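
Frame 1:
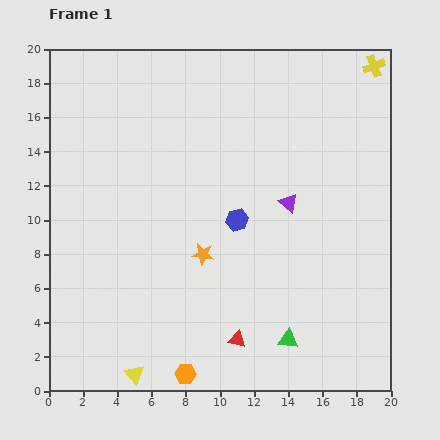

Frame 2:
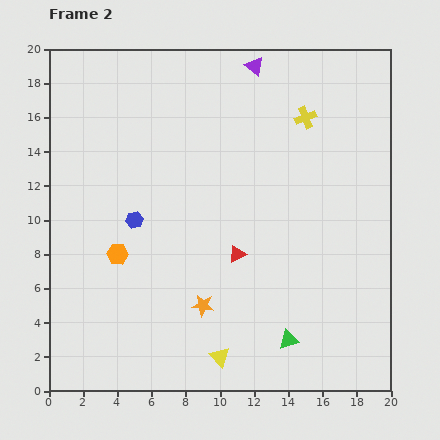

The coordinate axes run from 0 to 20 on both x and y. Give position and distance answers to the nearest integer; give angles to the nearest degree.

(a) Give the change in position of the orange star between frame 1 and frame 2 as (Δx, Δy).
(0, -3)

The orange star was at (9, 8) in frame 1 and (9, 5) in frame 2.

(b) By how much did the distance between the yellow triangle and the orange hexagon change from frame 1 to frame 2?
+5

Distance in frame 1: 3. Distance in frame 2: 8.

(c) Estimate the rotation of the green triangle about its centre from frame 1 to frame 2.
23° counter-clockwise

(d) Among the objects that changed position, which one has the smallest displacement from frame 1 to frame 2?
the orange star

(moved 3)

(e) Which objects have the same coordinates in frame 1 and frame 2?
the green triangle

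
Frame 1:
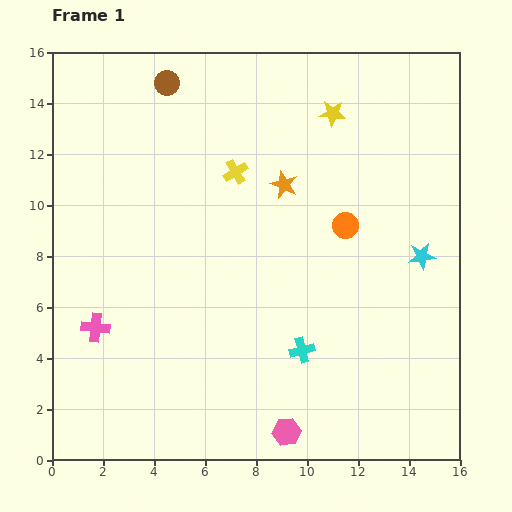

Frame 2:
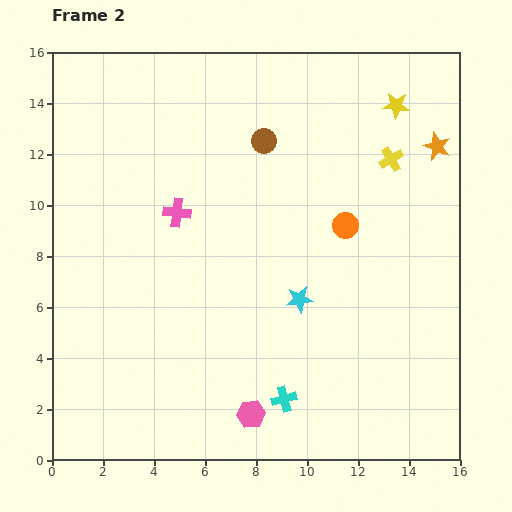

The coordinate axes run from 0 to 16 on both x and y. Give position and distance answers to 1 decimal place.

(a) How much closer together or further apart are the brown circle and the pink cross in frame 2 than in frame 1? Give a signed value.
-5.6

Distance in frame 1: 10.0. Distance in frame 2: 4.4.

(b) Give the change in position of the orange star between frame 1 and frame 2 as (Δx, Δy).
(6.0, 1.5)

The orange star was at (9.1, 10.8) in frame 1 and (15.1, 12.3) in frame 2.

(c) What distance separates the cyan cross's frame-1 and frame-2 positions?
2.0

The cyan cross moved from (9.8, 4.3) to (9.1, 2.4), a distance of √(0.7² + 1.9²) ≈ 2.0.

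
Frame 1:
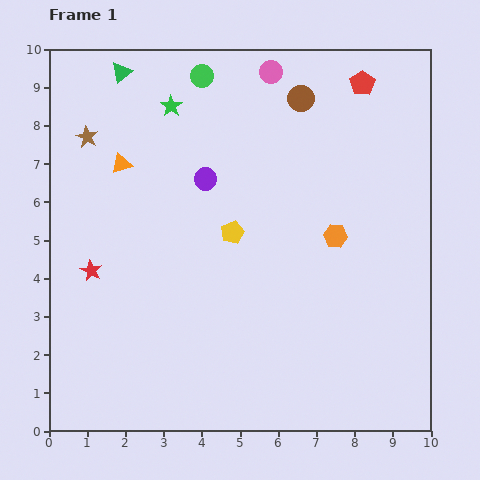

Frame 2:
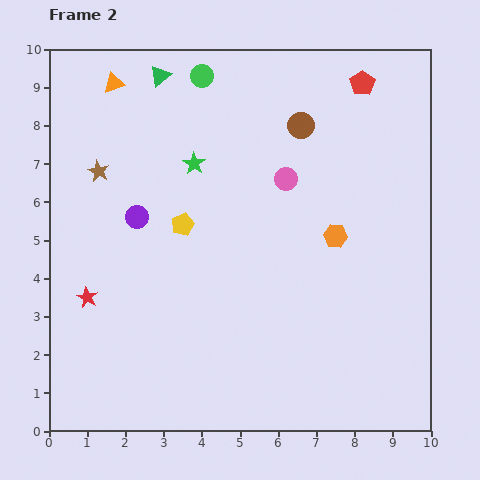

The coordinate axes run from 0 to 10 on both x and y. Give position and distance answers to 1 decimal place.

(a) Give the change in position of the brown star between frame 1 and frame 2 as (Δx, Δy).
(0.3, -0.9)

The brown star was at (1.0, 7.7) in frame 1 and (1.3, 6.8) in frame 2.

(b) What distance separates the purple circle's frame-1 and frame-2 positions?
2.1

The purple circle moved from (4.1, 6.6) to (2.3, 5.6), a distance of √(1.8² + 1.0²) ≈ 2.1.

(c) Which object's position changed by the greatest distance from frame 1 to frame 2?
the pink circle

(moved 2.8; next 2.1)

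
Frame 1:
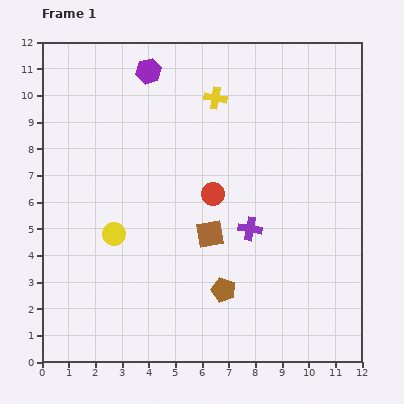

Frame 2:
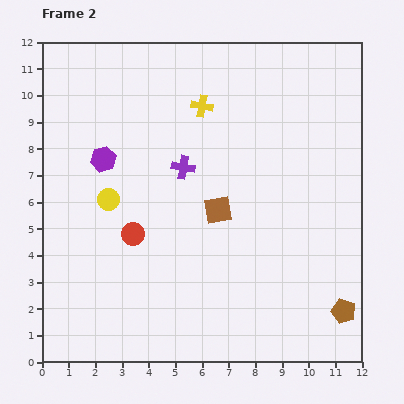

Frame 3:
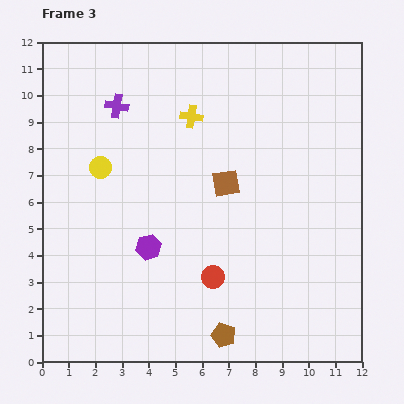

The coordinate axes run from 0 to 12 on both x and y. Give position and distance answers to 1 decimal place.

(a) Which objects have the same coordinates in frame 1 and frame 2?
none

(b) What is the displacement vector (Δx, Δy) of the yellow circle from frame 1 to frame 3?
(-0.5, 2.5)

The yellow circle was at (2.7, 4.8) in frame 1 and (2.2, 7.3) in frame 3.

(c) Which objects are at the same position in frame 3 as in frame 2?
none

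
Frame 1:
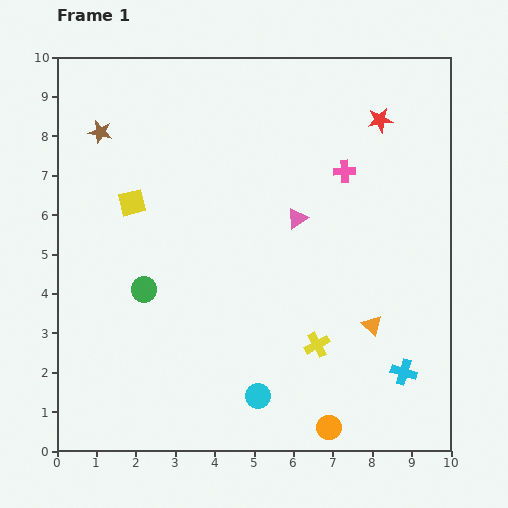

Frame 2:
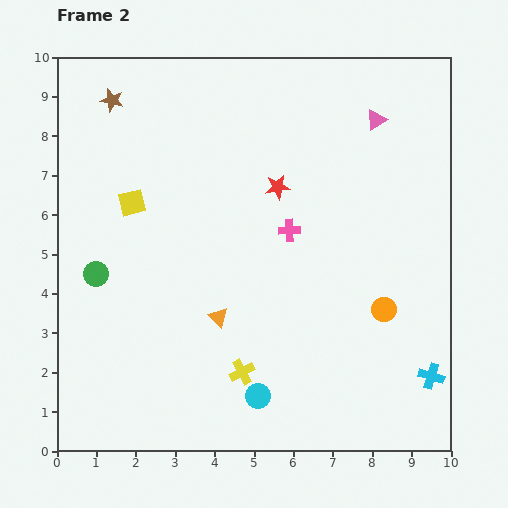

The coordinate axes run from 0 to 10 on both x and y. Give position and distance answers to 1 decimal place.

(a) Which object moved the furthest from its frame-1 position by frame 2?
the orange triangle

(moved 3.9; next 3.3)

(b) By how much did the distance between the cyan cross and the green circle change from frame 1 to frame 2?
+2.0

Distance in frame 1: 6.9. Distance in frame 2: 8.9.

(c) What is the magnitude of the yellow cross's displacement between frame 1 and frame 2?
2.0

The yellow cross moved from (6.6, 2.7) to (4.7, 2.0), a distance of √(1.9² + 0.7²) ≈ 2.0.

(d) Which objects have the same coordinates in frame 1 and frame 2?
the cyan circle, the yellow square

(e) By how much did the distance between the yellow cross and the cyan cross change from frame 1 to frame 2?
+2.5

Distance in frame 1: 2.3. Distance in frame 2: 4.8.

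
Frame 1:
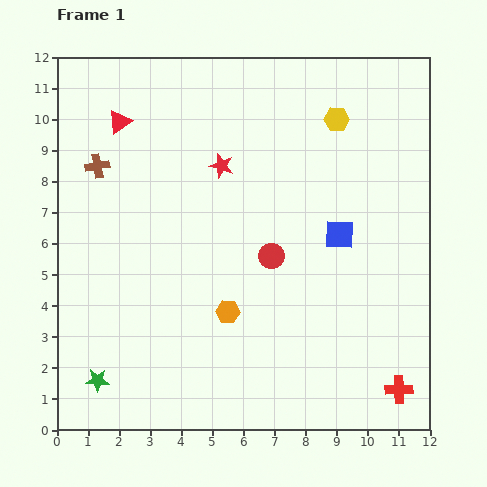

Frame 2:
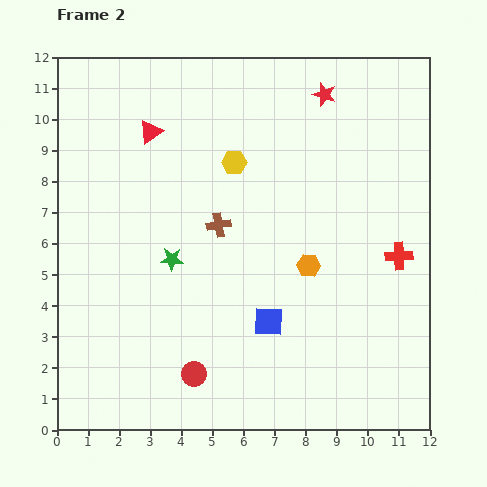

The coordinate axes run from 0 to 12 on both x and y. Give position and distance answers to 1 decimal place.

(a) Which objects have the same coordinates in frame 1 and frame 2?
none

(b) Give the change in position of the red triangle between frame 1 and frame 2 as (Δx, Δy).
(1.0, -0.3)

The red triangle was at (2.0, 9.9) in frame 1 and (3.0, 9.6) in frame 2.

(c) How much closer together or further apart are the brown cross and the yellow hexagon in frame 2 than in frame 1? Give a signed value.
-5.7

Distance in frame 1: 7.8. Distance in frame 2: 2.1.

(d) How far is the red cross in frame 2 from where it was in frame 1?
4.3

The red cross moved from (11.0, 1.3) to (11.0, 5.6), a distance of √(0.0² + 4.3²) ≈ 4.3.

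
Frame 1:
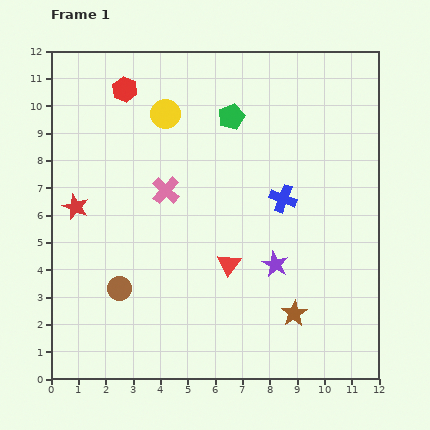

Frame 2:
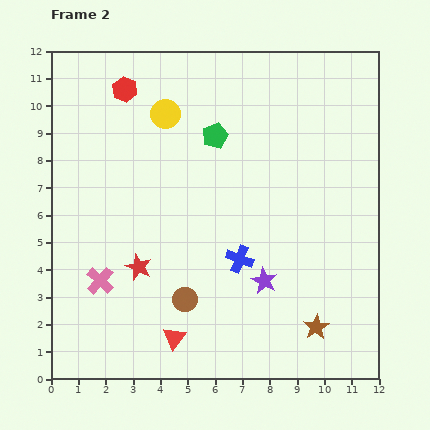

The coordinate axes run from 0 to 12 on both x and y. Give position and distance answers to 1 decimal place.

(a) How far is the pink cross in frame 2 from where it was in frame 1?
4.1

The pink cross moved from (4.2, 6.9) to (1.8, 3.6), a distance of √(2.4² + 3.3²) ≈ 4.1.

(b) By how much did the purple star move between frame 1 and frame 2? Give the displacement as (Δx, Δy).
(-0.4, -0.6)

The purple star was at (8.2, 4.2) in frame 1 and (7.8, 3.6) in frame 2.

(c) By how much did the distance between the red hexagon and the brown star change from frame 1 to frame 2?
+0.9

Distance in frame 1: 10.3. Distance in frame 2: 11.2.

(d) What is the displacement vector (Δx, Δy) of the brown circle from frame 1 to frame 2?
(2.4, -0.4)

The brown circle was at (2.5, 3.3) in frame 1 and (4.9, 2.9) in frame 2.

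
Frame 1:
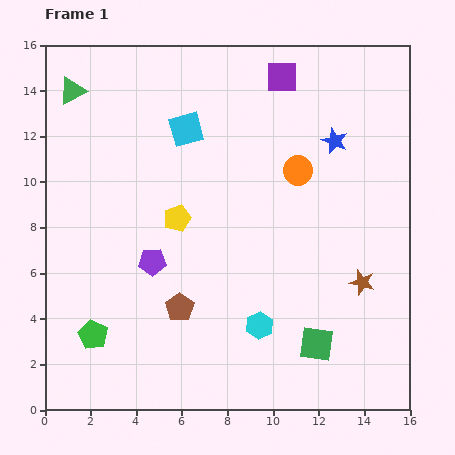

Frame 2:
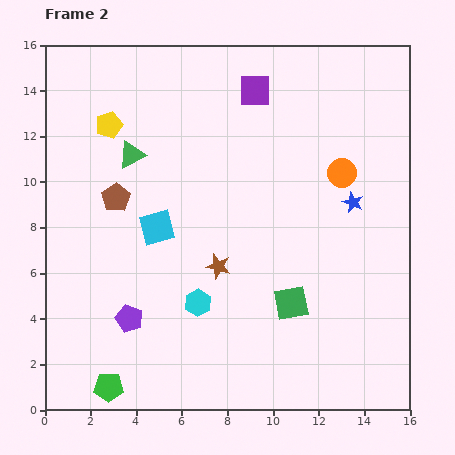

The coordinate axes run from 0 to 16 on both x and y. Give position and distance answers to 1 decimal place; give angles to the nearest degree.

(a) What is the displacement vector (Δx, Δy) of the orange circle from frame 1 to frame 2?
(1.9, -0.1)

The orange circle was at (11.1, 10.5) in frame 1 and (13.0, 10.4) in frame 2.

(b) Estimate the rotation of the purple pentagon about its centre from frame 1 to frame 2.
23° clockwise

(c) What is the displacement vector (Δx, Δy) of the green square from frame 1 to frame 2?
(-1.1, 1.8)

The green square was at (11.9, 2.9) in frame 1 and (10.8, 4.7) in frame 2.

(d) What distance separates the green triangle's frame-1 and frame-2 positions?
3.8

The green triangle moved from (1.2, 14.0) to (3.8, 11.2), a distance of √(2.6² + 2.8²) ≈ 3.8.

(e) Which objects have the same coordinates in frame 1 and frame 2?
none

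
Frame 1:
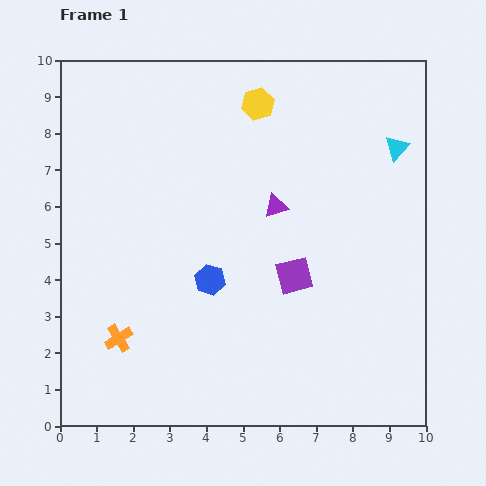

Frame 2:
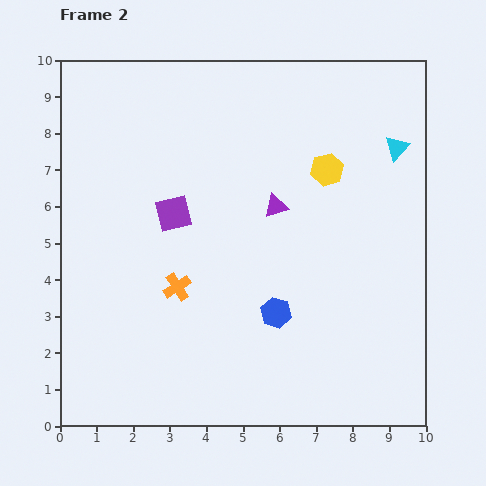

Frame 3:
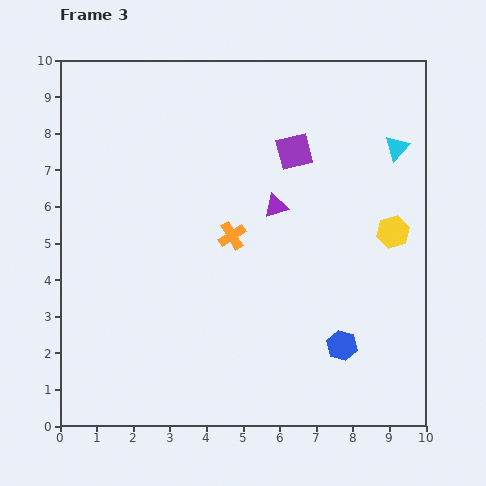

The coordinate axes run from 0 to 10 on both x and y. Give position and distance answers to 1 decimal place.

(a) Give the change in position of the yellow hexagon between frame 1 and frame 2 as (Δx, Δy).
(1.9, -1.8)

The yellow hexagon was at (5.4, 8.8) in frame 1 and (7.3, 7.0) in frame 2.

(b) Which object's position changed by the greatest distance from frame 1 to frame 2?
the purple square

(moved 3.7; next 2.6)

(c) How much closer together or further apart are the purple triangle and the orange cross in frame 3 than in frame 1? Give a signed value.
-4.2

Distance in frame 1: 5.6. Distance in frame 3: 1.4.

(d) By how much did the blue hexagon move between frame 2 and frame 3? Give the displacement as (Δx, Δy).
(1.8, -0.9)

The blue hexagon was at (5.9, 3.1) in frame 2 and (7.7, 2.2) in frame 3.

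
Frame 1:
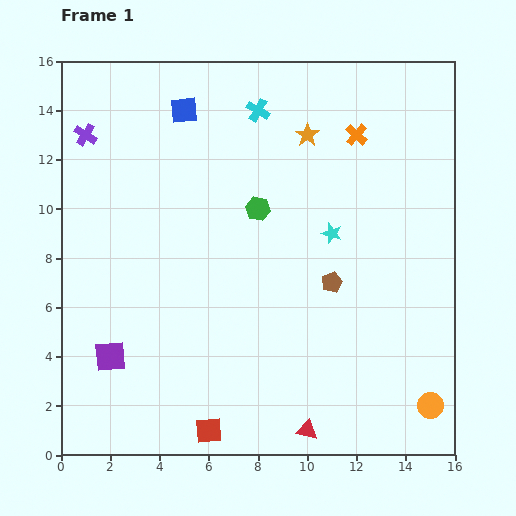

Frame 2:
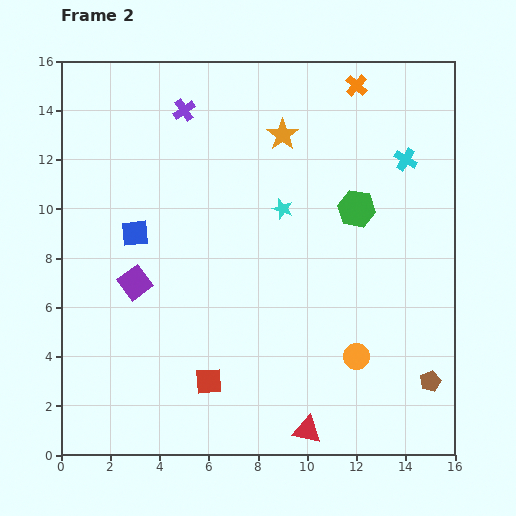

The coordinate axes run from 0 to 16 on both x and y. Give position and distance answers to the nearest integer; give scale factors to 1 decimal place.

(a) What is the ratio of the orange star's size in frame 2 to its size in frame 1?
1.3×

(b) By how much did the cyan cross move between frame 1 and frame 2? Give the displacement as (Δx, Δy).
(6, -2)

The cyan cross was at (8, 14) in frame 1 and (14, 12) in frame 2.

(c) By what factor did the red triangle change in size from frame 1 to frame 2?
1.4×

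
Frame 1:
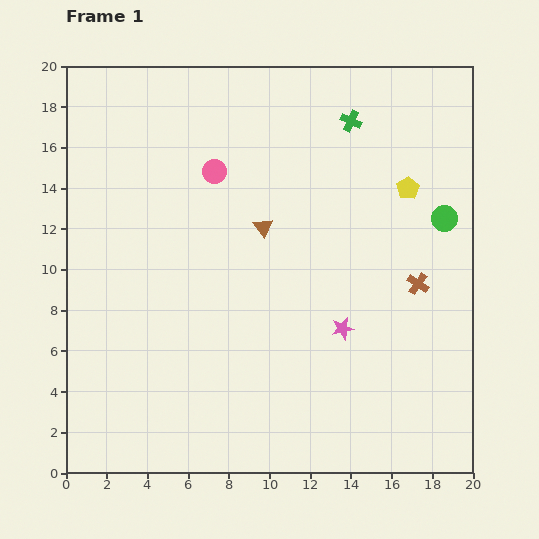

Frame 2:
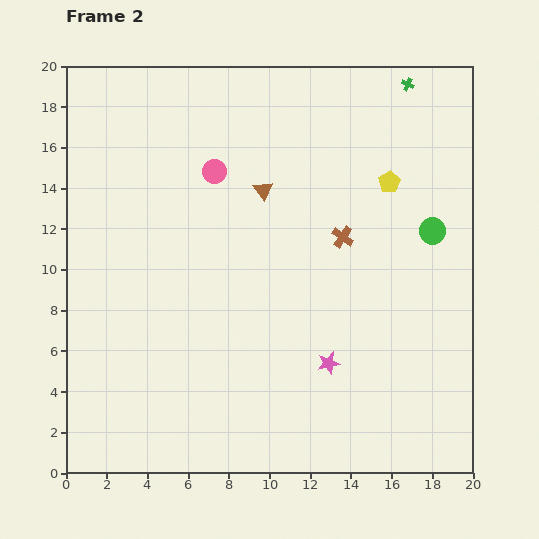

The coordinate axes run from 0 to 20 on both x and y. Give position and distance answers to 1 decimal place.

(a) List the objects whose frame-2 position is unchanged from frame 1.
the pink circle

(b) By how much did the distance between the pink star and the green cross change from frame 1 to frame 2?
+4.0

Distance in frame 1: 10.2. Distance in frame 2: 14.2.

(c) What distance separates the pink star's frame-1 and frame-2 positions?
1.8

The pink star moved from (13.6, 7.1) to (12.9, 5.4), a distance of √(0.7² + 1.7²) ≈ 1.8.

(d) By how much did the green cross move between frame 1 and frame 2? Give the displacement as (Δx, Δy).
(2.8, 1.8)

The green cross was at (14.0, 17.3) in frame 1 and (16.8, 19.1) in frame 2.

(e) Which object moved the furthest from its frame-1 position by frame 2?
the brown cross

(moved 4.4; next 3.3)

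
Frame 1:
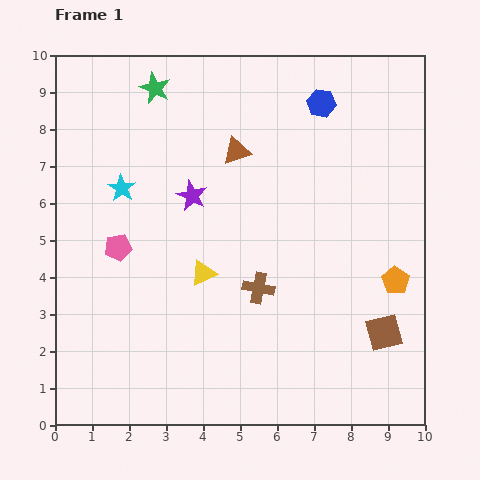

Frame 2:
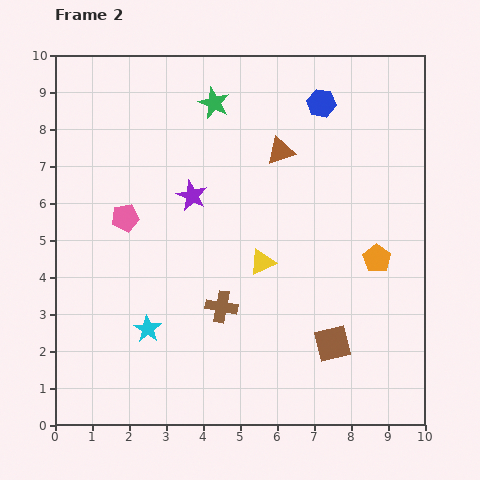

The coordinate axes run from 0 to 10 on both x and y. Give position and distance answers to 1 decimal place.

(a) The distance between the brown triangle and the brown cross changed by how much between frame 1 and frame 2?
+0.8

Distance in frame 1: 3.7. Distance in frame 2: 4.5.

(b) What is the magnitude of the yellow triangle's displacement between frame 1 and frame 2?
1.6

The yellow triangle moved from (4.0, 4.1) to (5.6, 4.4), a distance of √(1.6² + 0.3²) ≈ 1.6.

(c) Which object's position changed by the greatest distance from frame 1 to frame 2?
the cyan star

(moved 3.9; next 1.6)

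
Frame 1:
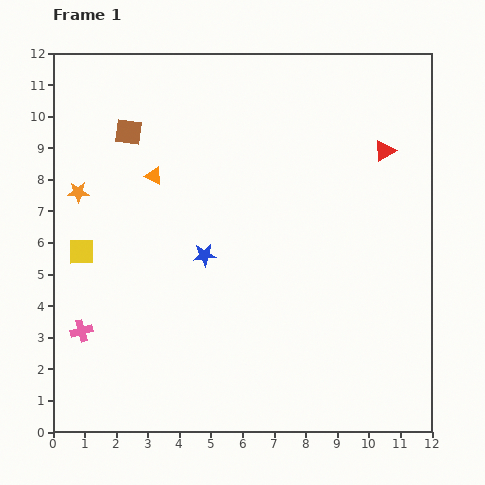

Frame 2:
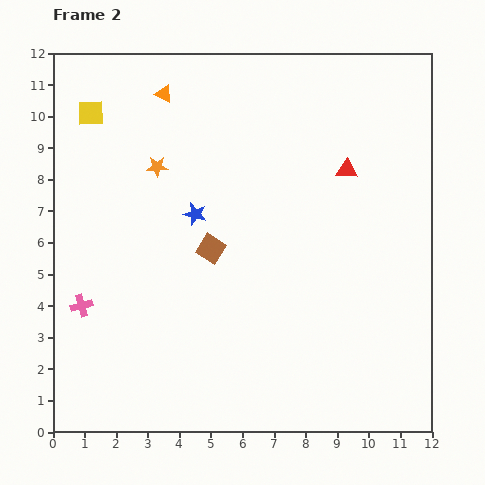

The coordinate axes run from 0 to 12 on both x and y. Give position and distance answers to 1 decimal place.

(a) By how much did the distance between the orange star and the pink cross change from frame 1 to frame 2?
+0.6

Distance in frame 1: 4.4. Distance in frame 2: 5.0.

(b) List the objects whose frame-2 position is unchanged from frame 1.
none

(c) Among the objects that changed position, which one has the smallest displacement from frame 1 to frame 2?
the pink cross

(moved 0.8)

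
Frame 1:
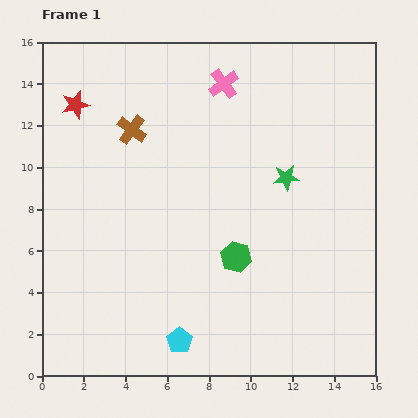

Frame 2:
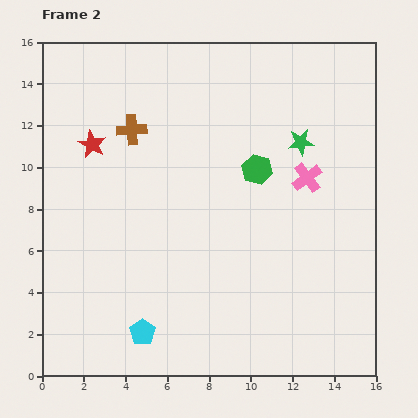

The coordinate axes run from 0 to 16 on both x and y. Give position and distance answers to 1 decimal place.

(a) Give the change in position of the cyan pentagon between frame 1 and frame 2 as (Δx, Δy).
(-1.8, 0.4)

The cyan pentagon was at (6.6, 1.7) in frame 1 and (4.8, 2.1) in frame 2.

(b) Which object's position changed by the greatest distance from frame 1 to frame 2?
the pink cross

(moved 6.0; next 4.3)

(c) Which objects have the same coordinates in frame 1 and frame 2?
the brown cross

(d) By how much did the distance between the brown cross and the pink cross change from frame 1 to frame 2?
+3.8

Distance in frame 1: 4.9. Distance in frame 2: 8.7.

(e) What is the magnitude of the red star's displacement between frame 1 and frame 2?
2.1

The red star moved from (1.6, 13.0) to (2.4, 11.1), a distance of √(0.8² + 1.9²) ≈ 2.1.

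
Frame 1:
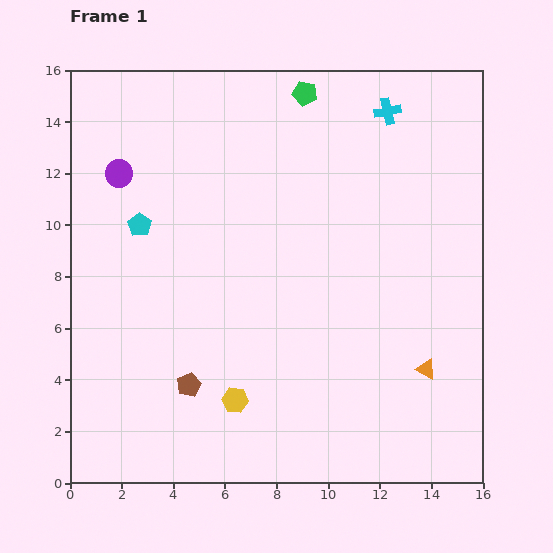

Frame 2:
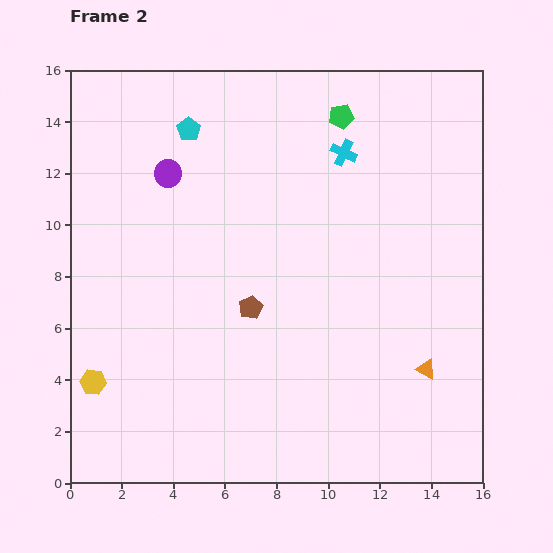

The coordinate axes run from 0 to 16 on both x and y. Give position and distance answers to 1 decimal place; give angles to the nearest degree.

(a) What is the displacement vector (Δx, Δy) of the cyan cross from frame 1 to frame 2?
(-1.7, -1.6)

The cyan cross was at (12.3, 14.4) in frame 1 and (10.6, 12.8) in frame 2.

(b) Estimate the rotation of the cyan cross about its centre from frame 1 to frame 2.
36° clockwise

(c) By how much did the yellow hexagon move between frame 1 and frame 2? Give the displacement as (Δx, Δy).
(-5.5, 0.7)

The yellow hexagon was at (6.4, 3.2) in frame 1 and (0.9, 3.9) in frame 2.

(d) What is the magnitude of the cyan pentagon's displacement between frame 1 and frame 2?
4.2

The cyan pentagon moved from (2.7, 10.0) to (4.6, 13.7), a distance of √(1.9² + 3.7²) ≈ 4.2.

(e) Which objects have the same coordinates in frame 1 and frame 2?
the orange triangle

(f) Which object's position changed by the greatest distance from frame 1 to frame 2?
the yellow hexagon

(moved 5.5; next 4.2)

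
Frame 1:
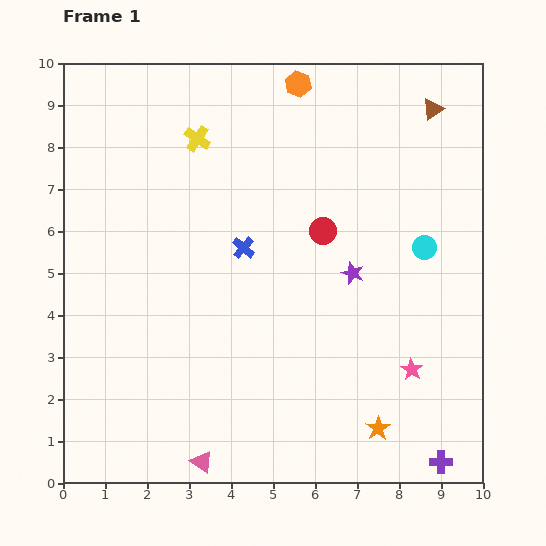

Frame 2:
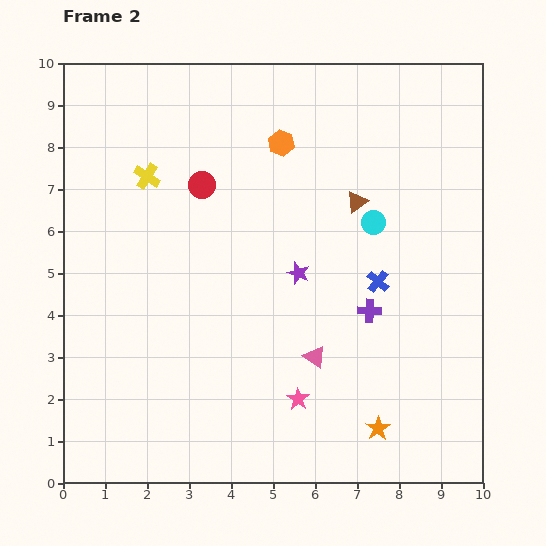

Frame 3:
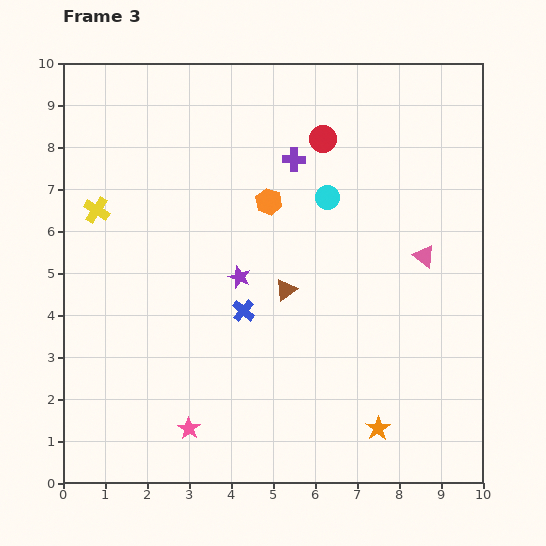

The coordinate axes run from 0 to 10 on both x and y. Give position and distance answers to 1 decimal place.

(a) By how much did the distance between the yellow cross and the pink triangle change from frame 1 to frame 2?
-1.8

Distance in frame 1: 7.7. Distance in frame 2: 5.9.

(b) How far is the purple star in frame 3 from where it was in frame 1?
2.7

The purple star moved from (6.9, 5.0) to (4.2, 4.9), a distance of √(2.7² + 0.1²) ≈ 2.7.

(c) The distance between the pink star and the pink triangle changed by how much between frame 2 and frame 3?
+5.8

Distance in frame 2: 1.1. Distance in frame 3: 6.9.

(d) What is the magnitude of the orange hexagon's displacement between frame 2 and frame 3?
1.4

The orange hexagon moved from (5.2, 8.1) to (4.9, 6.7), a distance of √(0.3² + 1.4²) ≈ 1.4.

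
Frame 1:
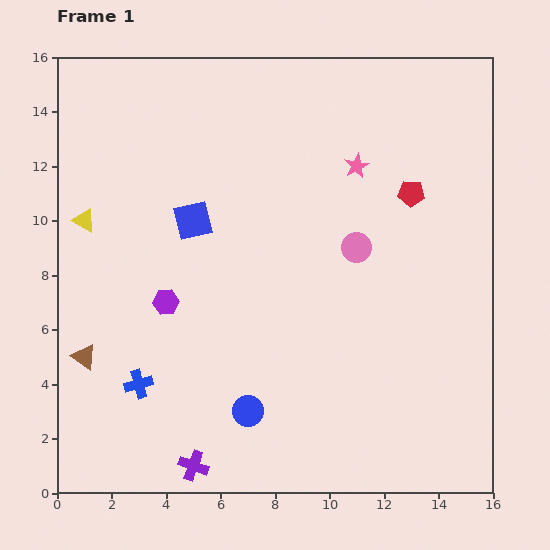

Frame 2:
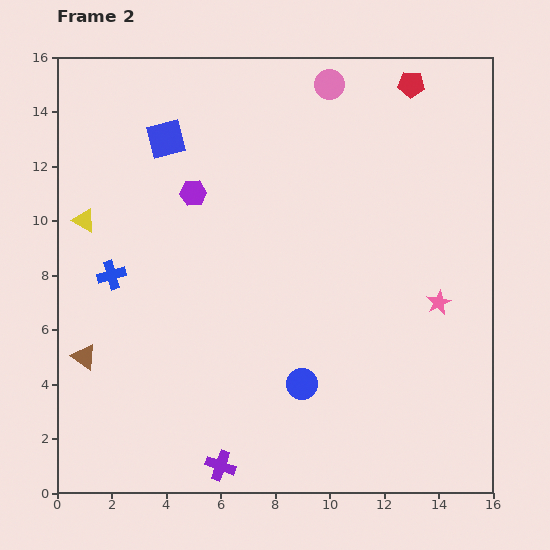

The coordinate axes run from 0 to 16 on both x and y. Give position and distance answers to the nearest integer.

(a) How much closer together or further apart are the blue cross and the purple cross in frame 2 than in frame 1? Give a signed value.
+4

Distance in frame 1: 4. Distance in frame 2: 8.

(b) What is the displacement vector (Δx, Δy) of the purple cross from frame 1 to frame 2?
(1, 0)

The purple cross was at (5, 1) in frame 1 and (6, 1) in frame 2.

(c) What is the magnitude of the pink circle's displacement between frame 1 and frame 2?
6

The pink circle moved from (11, 9) to (10, 15), a distance of √(1² + 6²) ≈ 6.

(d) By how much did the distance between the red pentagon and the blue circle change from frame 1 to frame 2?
+2

Distance in frame 1: 10. Distance in frame 2: 12.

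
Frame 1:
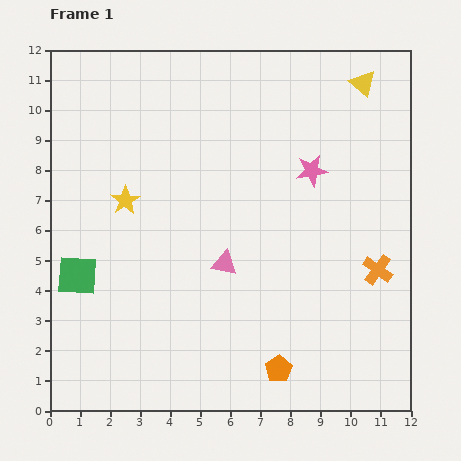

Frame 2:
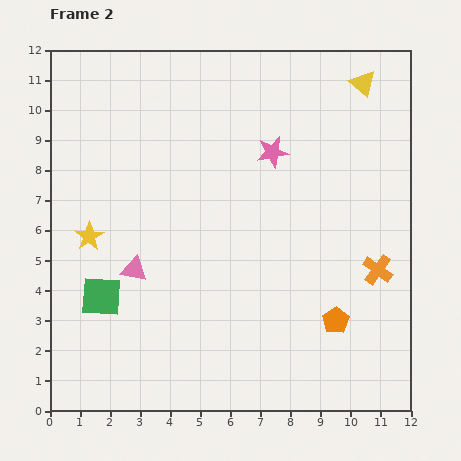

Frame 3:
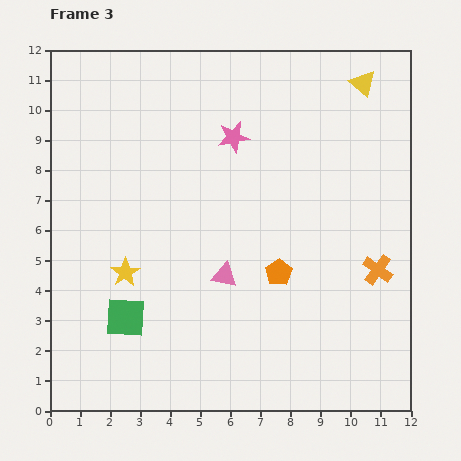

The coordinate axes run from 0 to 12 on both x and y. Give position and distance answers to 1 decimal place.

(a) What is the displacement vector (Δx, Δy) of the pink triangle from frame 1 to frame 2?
(-3.0, -0.2)

The pink triangle was at (5.8, 4.9) in frame 1 and (2.8, 4.7) in frame 2.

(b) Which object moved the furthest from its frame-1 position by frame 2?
the pink triangle

(moved 3.0; next 2.5)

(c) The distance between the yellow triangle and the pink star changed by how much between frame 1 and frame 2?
+0.4

Distance in frame 1: 3.4. Distance in frame 2: 3.8.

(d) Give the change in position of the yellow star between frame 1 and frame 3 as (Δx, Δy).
(0.0, -2.4)

The yellow star was at (2.5, 7.0) in frame 1 and (2.5, 4.6) in frame 3.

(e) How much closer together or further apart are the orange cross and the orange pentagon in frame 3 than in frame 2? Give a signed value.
+1.1

Distance in frame 2: 2.2. Distance in frame 3: 3.3.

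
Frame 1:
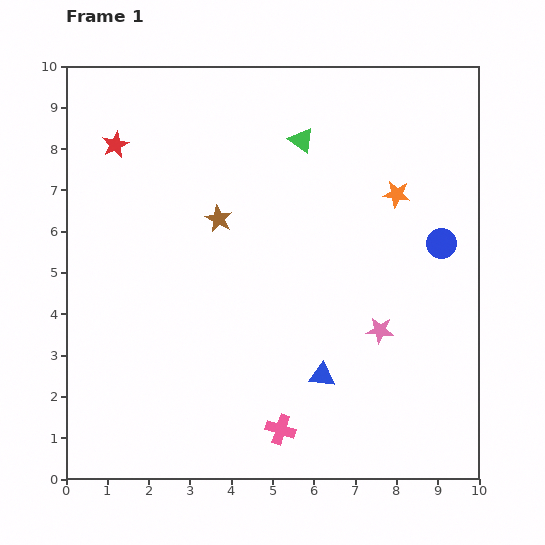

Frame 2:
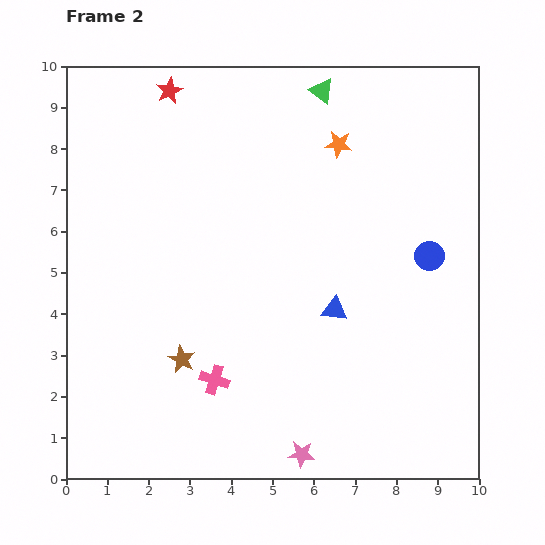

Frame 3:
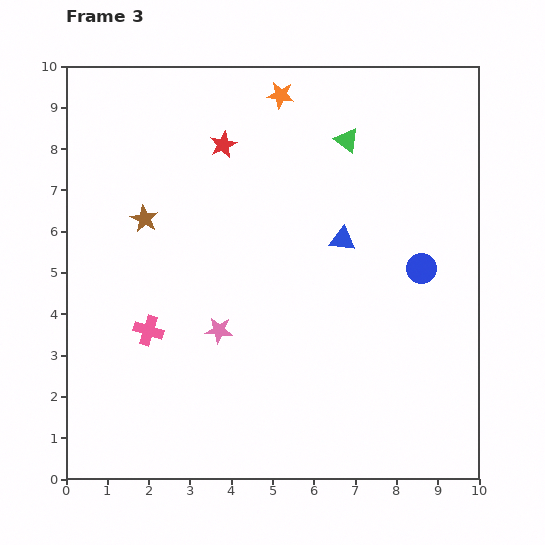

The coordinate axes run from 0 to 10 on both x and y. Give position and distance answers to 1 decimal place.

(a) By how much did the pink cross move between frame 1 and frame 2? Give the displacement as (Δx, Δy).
(-1.6, 1.2)

The pink cross was at (5.2, 1.2) in frame 1 and (3.6, 2.4) in frame 2.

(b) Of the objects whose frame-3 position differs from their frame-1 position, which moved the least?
the blue circle

(moved 0.8)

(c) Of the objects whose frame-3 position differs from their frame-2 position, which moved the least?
the blue circle

(moved 0.4)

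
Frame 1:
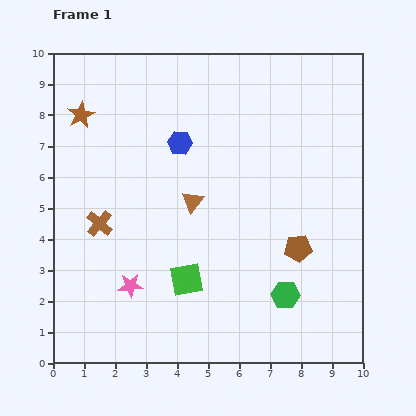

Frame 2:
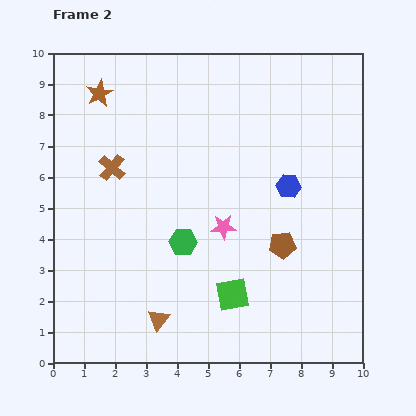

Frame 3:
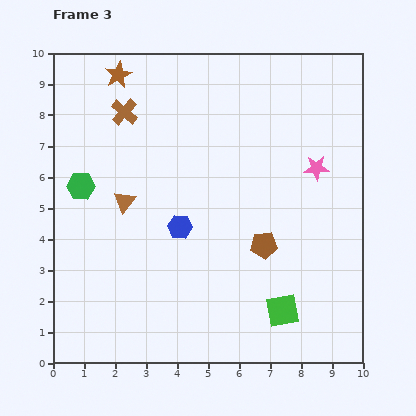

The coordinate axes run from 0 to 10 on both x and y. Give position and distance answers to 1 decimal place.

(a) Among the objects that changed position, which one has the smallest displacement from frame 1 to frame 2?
the brown pentagon

(moved 0.5)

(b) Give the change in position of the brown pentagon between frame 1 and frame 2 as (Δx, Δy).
(-0.5, 0.1)

The brown pentagon was at (7.9, 3.7) in frame 1 and (7.4, 3.8) in frame 2.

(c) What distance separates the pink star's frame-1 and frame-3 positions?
7.1

The pink star moved from (2.5, 2.5) to (8.5, 6.3), a distance of √(6.0² + 3.8²) ≈ 7.1.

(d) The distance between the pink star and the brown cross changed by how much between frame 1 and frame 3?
+4.3

Distance in frame 1: 2.2. Distance in frame 3: 6.5.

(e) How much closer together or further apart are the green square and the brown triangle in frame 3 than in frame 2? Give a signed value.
+3.7

Distance in frame 2: 2.5. Distance in frame 3: 6.2.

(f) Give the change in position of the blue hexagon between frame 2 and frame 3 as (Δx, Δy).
(-3.5, -1.3)

The blue hexagon was at (7.6, 5.7) in frame 2 and (4.1, 4.4) in frame 3.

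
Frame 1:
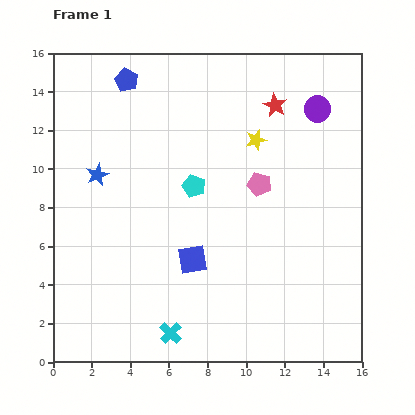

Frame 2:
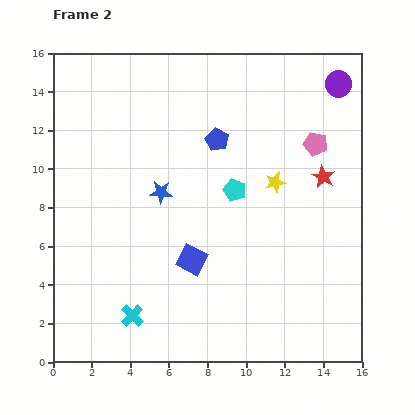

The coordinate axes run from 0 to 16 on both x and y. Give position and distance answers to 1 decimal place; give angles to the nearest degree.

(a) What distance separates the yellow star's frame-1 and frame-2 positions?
2.4

The yellow star moved from (10.5, 11.5) to (11.5, 9.3), a distance of √(1.0² + 2.2²) ≈ 2.4.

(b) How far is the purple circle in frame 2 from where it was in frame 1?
1.7

The purple circle moved from (13.7, 13.1) to (14.8, 14.4), a distance of √(1.1² + 1.3²) ≈ 1.7.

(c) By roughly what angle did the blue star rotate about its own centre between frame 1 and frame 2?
29° clockwise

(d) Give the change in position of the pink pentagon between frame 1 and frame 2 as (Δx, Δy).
(2.9, 2.1)

The pink pentagon was at (10.7, 9.2) in frame 1 and (13.6, 11.3) in frame 2.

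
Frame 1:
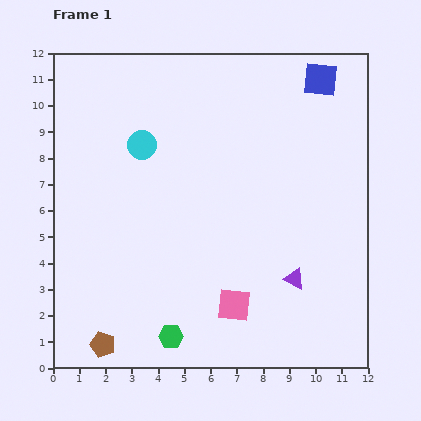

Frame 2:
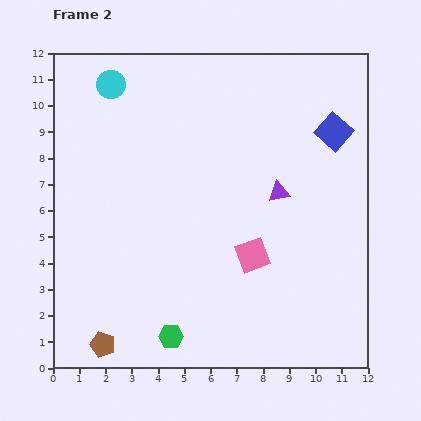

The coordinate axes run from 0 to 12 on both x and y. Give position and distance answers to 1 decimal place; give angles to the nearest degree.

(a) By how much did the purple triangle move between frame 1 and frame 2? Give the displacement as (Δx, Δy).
(-0.6, 3.3)

The purple triangle was at (9.2, 3.4) in frame 1 and (8.6, 6.7) in frame 2.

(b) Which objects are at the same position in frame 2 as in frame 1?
the brown pentagon, the green hexagon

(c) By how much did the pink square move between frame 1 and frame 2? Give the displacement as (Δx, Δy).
(0.7, 1.9)

The pink square was at (6.9, 2.4) in frame 1 and (7.6, 4.3) in frame 2.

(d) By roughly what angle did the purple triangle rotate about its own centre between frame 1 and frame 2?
37° counter-clockwise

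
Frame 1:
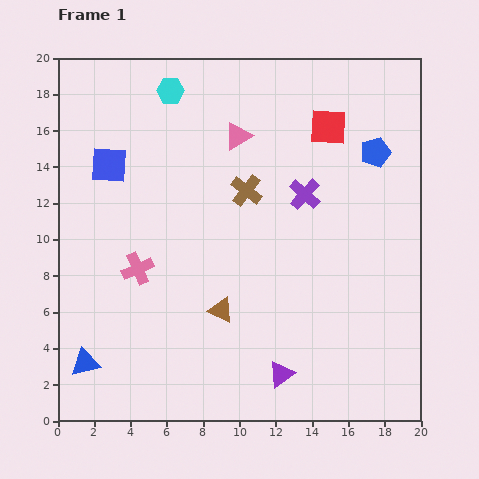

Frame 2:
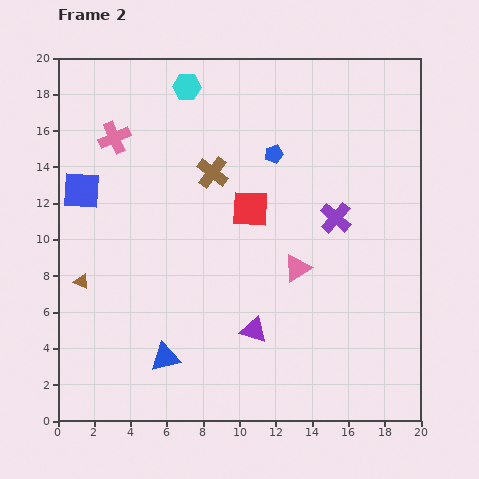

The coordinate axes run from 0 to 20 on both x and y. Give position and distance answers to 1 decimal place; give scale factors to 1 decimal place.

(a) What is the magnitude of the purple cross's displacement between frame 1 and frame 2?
2.1

The purple cross moved from (13.6, 12.5) to (15.3, 11.2), a distance of √(1.7² + 1.3²) ≈ 2.1.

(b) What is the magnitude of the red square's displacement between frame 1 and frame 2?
6.2

The red square moved from (14.9, 16.2) to (10.6, 11.7), a distance of √(4.3² + 4.5²) ≈ 6.2.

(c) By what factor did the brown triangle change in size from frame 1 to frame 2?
0.6×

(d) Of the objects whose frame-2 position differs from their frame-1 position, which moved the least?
the cyan hexagon

(moved 0.9)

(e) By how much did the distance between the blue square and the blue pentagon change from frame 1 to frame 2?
-3.9

Distance in frame 1: 14.7. Distance in frame 2: 10.8.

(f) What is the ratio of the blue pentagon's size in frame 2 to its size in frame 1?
0.6×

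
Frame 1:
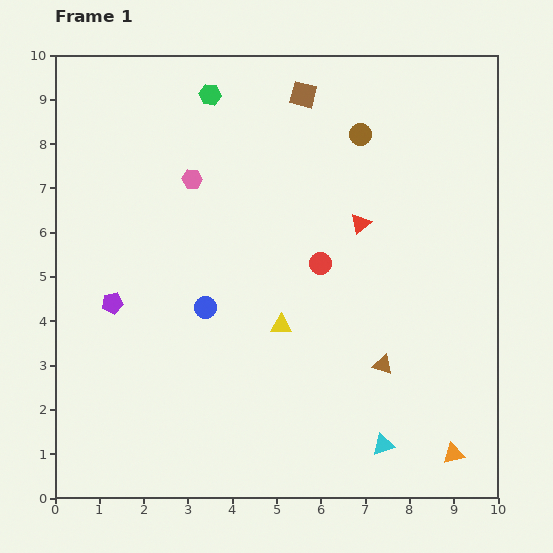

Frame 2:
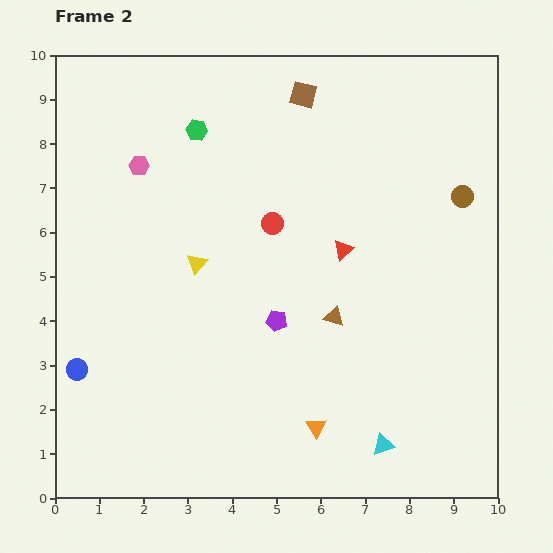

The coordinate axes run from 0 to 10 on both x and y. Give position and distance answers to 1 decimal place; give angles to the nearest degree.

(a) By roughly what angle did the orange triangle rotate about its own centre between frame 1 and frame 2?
48° counter-clockwise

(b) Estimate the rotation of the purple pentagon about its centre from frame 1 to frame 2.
21° clockwise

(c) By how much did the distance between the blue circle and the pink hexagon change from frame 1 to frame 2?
+1.9

Distance in frame 1: 2.9. Distance in frame 2: 4.8.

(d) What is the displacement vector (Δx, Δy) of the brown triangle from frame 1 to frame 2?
(-1.1, 1.1)

The brown triangle was at (7.4, 3.0) in frame 1 and (6.3, 4.1) in frame 2.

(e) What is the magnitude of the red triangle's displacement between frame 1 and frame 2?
0.7

The red triangle moved from (6.9, 6.2) to (6.5, 5.6), a distance of √(0.4² + 0.6²) ≈ 0.7.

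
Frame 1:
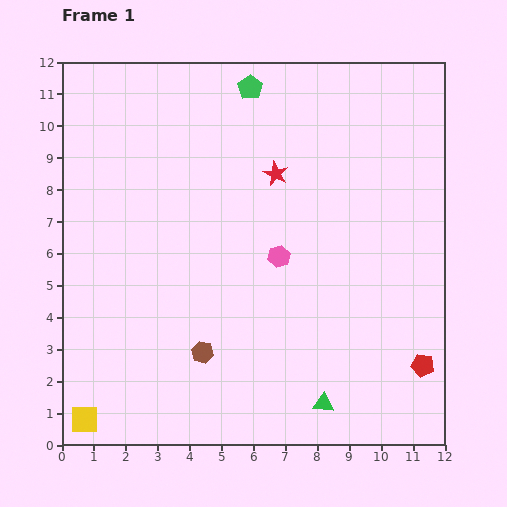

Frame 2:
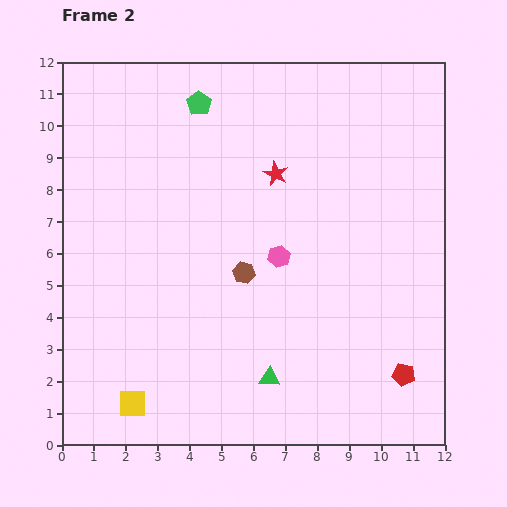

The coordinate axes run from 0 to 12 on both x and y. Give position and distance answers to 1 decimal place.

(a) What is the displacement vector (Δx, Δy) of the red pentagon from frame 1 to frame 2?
(-0.6, -0.3)

The red pentagon was at (11.3, 2.5) in frame 1 and (10.7, 2.2) in frame 2.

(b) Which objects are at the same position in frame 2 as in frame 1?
the pink hexagon, the red star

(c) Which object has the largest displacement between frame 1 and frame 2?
the brown hexagon

(moved 2.8; next 1.9)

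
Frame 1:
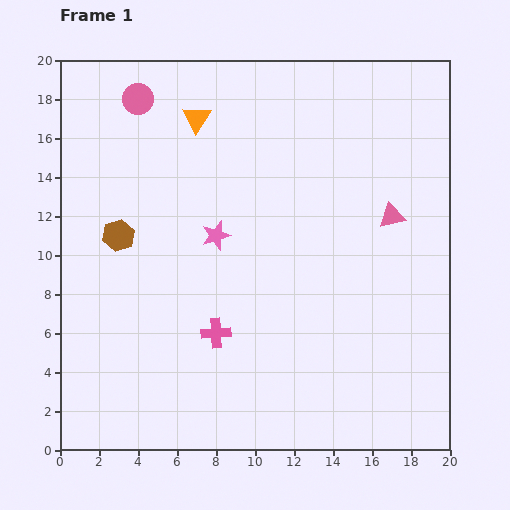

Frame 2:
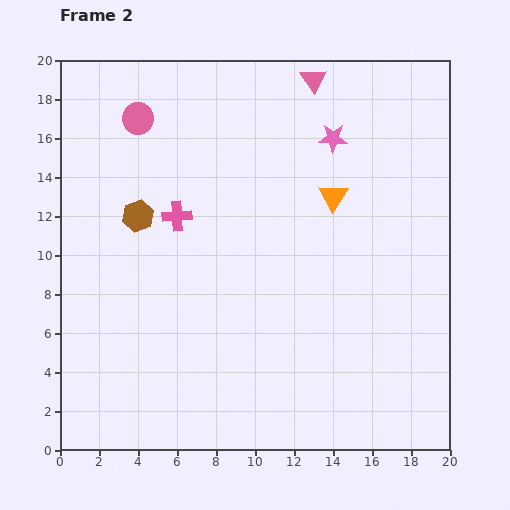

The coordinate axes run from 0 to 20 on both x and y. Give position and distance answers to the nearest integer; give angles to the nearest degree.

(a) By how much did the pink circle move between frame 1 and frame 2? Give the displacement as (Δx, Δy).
(0, -1)

The pink circle was at (4, 18) in frame 1 and (4, 17) in frame 2.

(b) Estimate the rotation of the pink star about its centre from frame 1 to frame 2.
18° clockwise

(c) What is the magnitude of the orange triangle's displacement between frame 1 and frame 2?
8

The orange triangle moved from (7, 17) to (14, 13), a distance of √(7² + 4²) ≈ 8.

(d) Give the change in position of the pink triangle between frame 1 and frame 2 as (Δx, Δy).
(-4, 7)

The pink triangle was at (17, 12) in frame 1 and (13, 19) in frame 2.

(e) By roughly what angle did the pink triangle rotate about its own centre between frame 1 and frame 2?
51° counter-clockwise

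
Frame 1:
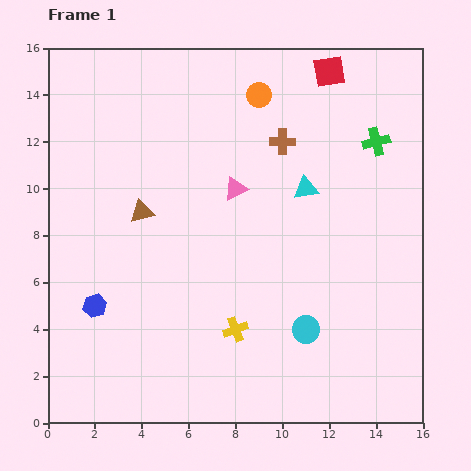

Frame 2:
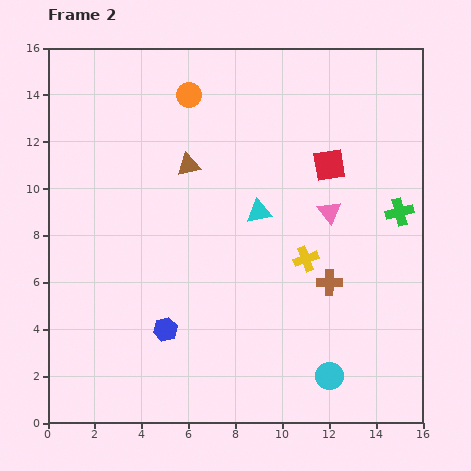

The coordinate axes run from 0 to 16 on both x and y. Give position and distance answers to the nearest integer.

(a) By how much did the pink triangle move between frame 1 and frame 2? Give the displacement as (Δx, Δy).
(4, -1)

The pink triangle was at (8, 10) in frame 1 and (12, 9) in frame 2.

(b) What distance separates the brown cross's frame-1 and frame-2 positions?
6

The brown cross moved from (10, 12) to (12, 6), a distance of √(2² + 6²) ≈ 6.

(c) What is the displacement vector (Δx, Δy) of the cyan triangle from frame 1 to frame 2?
(-2, -1)

The cyan triangle was at (11, 10) in frame 1 and (9, 9) in frame 2.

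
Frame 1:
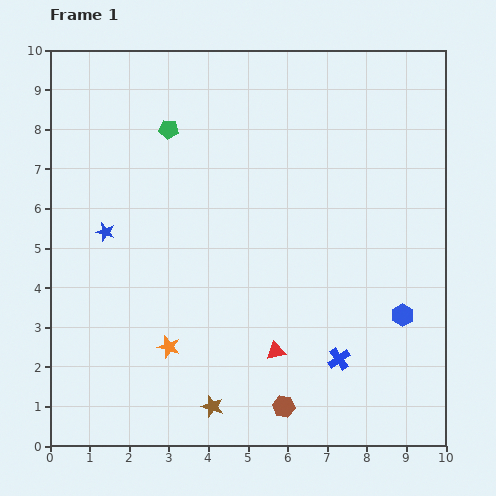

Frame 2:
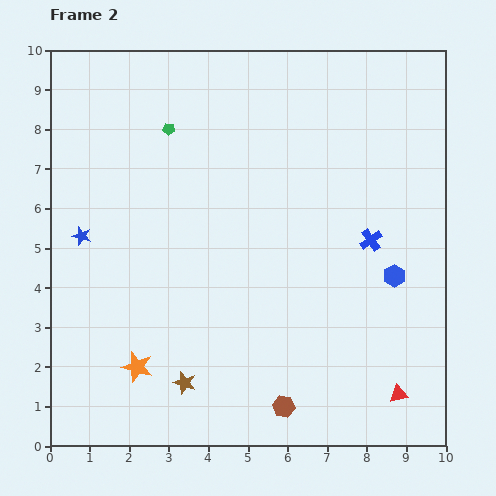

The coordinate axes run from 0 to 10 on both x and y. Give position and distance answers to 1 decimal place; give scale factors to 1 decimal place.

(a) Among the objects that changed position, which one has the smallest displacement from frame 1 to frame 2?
the blue star

(moved 0.6)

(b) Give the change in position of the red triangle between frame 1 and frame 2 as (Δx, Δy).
(3.1, -1.1)

The red triangle was at (5.7, 2.4) in frame 1 and (8.8, 1.3) in frame 2.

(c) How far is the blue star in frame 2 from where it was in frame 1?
0.6

The blue star moved from (1.4, 5.4) to (0.8, 5.3), a distance of √(0.6² + 0.1²) ≈ 0.6.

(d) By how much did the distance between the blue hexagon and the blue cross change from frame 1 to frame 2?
-0.8

Distance in frame 1: 1.9. Distance in frame 2: 1.1.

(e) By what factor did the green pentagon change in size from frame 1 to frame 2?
0.6×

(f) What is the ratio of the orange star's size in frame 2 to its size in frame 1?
1.4×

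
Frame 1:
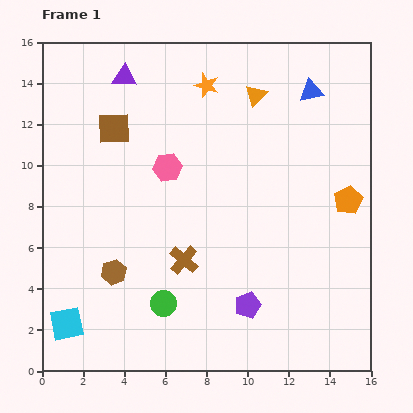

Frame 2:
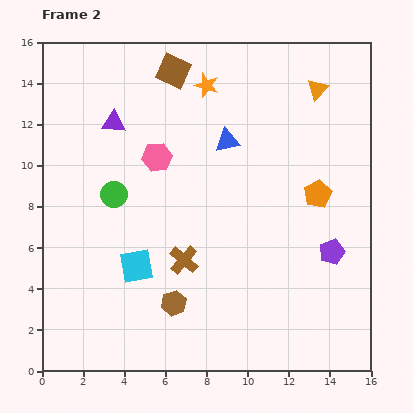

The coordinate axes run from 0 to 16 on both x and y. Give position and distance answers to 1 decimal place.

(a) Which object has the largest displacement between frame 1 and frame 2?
the green circle

(moved 5.8; next 4.9)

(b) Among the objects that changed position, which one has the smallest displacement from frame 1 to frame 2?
the pink hexagon

(moved 0.7)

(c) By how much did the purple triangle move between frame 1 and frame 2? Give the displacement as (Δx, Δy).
(-0.5, -2.2)

The purple triangle was at (4.0, 14.3) in frame 1 and (3.5, 12.1) in frame 2.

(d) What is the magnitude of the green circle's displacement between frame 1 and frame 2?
5.8

The green circle moved from (5.9, 3.3) to (3.5, 8.6), a distance of √(2.4² + 5.3²) ≈ 5.8.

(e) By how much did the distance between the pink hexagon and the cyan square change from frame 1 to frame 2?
-3.6

Distance in frame 1: 9.0. Distance in frame 2: 5.4.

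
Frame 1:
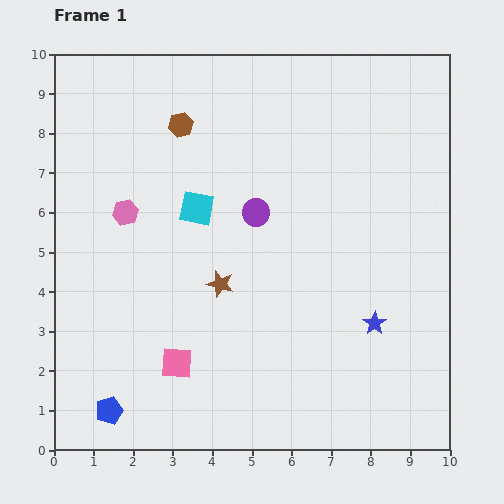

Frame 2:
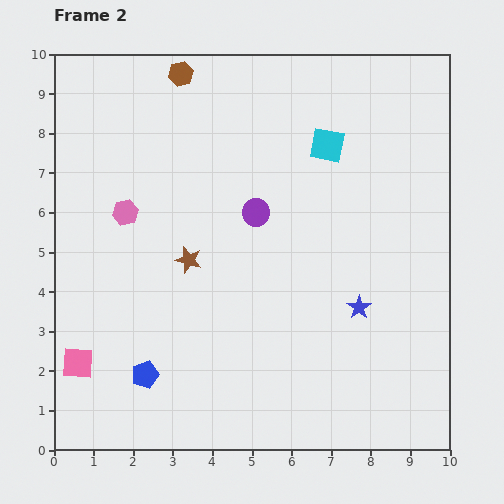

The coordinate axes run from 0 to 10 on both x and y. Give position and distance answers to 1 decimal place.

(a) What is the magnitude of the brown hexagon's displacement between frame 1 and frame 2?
1.3

The brown hexagon moved from (3.2, 8.2) to (3.2, 9.5), a distance of √(0.0² + 1.3²) ≈ 1.3.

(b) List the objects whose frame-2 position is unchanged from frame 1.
the purple circle, the pink hexagon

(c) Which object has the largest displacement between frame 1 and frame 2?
the cyan square

(moved 3.7; next 2.5)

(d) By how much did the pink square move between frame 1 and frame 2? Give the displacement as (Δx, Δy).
(-2.5, 0.0)

The pink square was at (3.1, 2.2) in frame 1 and (0.6, 2.2) in frame 2.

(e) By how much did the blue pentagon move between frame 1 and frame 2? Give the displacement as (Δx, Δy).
(0.9, 0.9)

The blue pentagon was at (1.4, 1.0) in frame 1 and (2.3, 1.9) in frame 2.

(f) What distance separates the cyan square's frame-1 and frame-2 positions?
3.7

The cyan square moved from (3.6, 6.1) to (6.9, 7.7), a distance of √(3.3² + 1.6²) ≈ 3.7.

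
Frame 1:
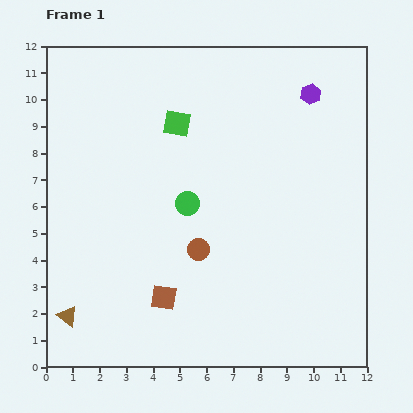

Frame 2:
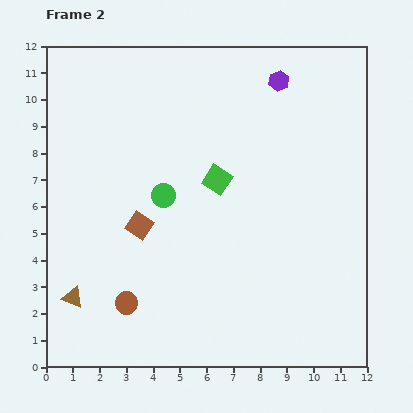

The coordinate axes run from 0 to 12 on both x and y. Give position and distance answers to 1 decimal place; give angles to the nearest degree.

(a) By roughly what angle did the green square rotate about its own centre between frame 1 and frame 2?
22° clockwise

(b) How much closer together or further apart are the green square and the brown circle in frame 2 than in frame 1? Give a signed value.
+0.9

Distance in frame 1: 4.8. Distance in frame 2: 5.7.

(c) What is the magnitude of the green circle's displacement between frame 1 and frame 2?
0.9

The green circle moved from (5.3, 6.1) to (4.4, 6.4), a distance of √(0.9² + 0.3²) ≈ 0.9.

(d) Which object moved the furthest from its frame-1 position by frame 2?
the brown circle

(moved 3.4; next 2.8)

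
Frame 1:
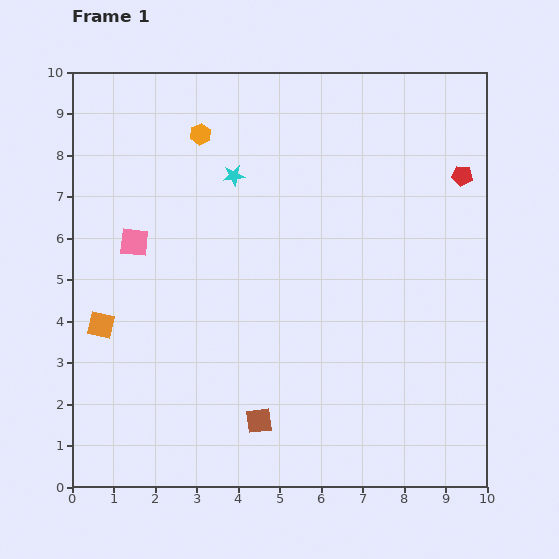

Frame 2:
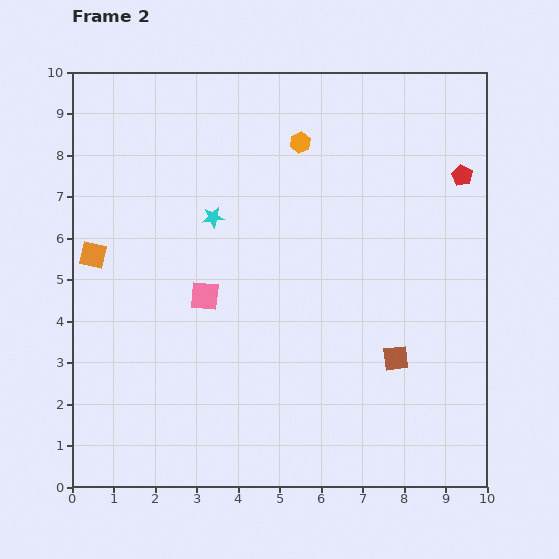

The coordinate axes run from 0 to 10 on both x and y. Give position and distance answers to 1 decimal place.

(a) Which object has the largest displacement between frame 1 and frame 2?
the brown square

(moved 3.6; next 2.4)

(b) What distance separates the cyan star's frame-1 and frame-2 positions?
1.1

The cyan star moved from (3.9, 7.5) to (3.4, 6.5), a distance of √(0.5² + 1.0²) ≈ 1.1.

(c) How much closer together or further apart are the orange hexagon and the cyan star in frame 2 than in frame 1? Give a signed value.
+1.5

Distance in frame 1: 1.3. Distance in frame 2: 2.8.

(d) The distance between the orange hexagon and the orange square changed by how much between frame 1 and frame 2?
+0.5

Distance in frame 1: 5.2. Distance in frame 2: 5.7.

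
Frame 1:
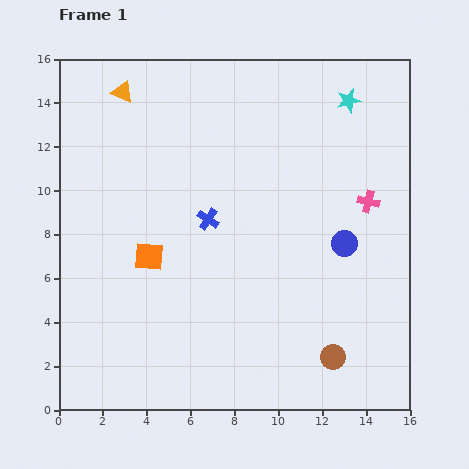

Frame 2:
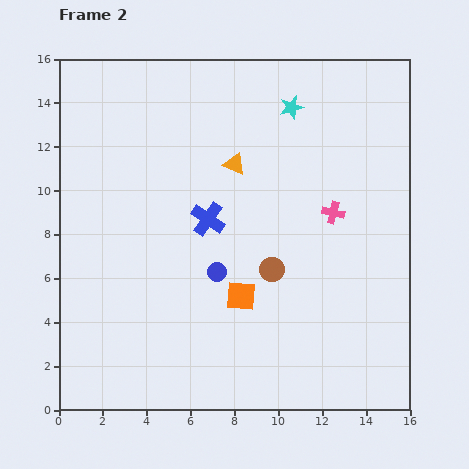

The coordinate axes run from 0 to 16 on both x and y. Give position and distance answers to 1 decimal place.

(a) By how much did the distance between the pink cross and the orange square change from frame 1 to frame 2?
-4.6

Distance in frame 1: 10.3. Distance in frame 2: 5.7.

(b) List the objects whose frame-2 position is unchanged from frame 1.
the blue cross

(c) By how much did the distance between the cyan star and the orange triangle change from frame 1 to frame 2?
-6.6

Distance in frame 1: 10.3. Distance in frame 2: 3.7.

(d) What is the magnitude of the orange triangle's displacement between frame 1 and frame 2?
6.1

The orange triangle moved from (2.9, 14.5) to (8.0, 11.2), a distance of √(5.1² + 3.3²) ≈ 6.1.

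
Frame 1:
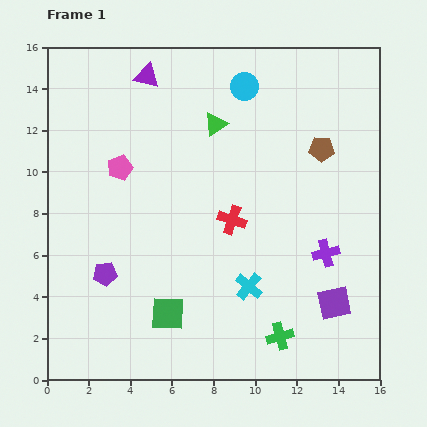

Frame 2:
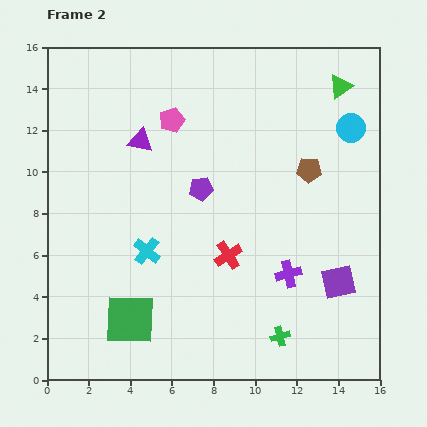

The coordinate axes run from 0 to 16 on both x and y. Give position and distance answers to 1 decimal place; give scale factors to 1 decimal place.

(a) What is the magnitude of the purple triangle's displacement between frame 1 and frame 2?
3.1

The purple triangle moved from (4.8, 14.6) to (4.5, 11.5), a distance of √(0.3² + 3.1²) ≈ 3.1.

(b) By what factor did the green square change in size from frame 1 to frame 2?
1.5×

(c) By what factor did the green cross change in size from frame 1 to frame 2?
0.7×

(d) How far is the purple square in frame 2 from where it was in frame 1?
1.0

The purple square moved from (13.8, 3.7) to (14.0, 4.7), a distance of √(0.2² + 1.0²) ≈ 1.0.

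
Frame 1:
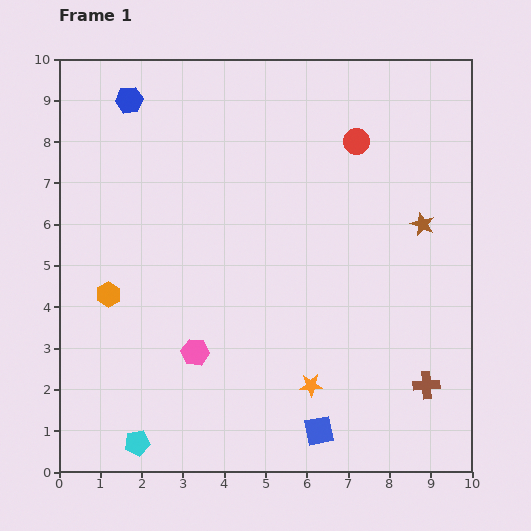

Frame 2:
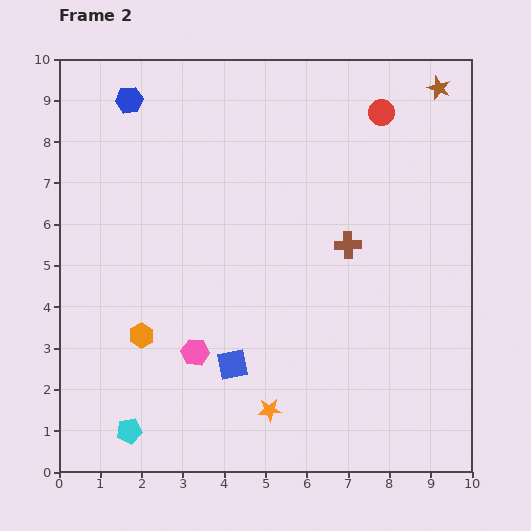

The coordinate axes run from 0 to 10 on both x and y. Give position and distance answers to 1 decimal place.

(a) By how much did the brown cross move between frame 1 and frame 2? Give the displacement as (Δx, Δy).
(-1.9, 3.4)

The brown cross was at (8.9, 2.1) in frame 1 and (7.0, 5.5) in frame 2.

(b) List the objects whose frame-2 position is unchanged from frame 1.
the pink hexagon, the blue hexagon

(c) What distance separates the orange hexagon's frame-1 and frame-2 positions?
1.3

The orange hexagon moved from (1.2, 4.3) to (2.0, 3.3), a distance of √(0.8² + 1.0²) ≈ 1.3.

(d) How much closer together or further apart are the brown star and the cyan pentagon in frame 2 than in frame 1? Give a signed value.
+2.5

Distance in frame 1: 8.7. Distance in frame 2: 11.2.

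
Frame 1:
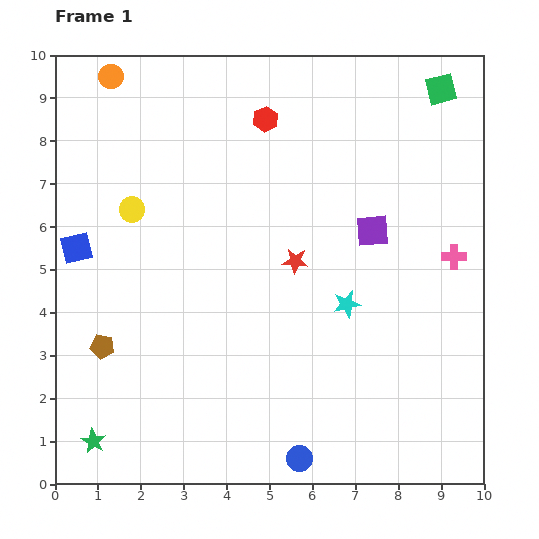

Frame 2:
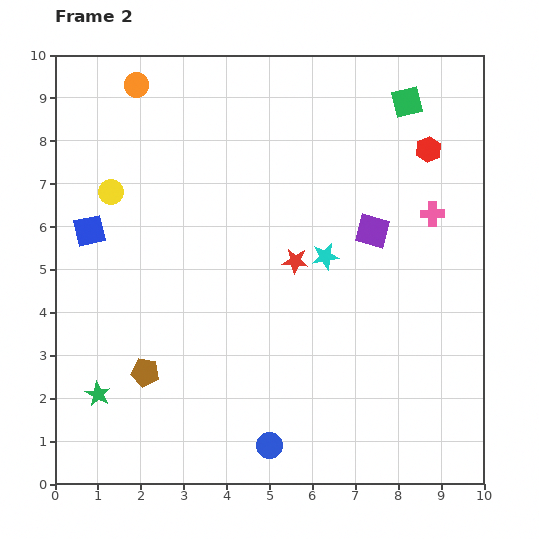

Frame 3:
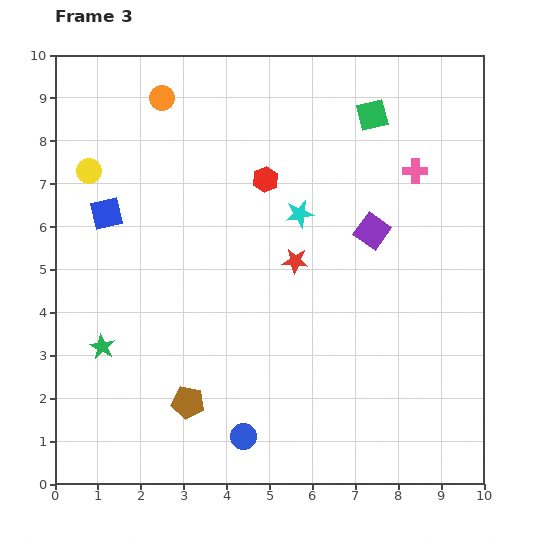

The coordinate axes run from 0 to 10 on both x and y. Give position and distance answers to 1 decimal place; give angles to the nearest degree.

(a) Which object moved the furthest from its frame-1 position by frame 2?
the red hexagon

(moved 3.9; next 1.2)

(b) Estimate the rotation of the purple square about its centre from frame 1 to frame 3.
40° clockwise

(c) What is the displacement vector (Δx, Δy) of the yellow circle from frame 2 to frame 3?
(-0.5, 0.5)

The yellow circle was at (1.3, 6.8) in frame 2 and (0.8, 7.3) in frame 3.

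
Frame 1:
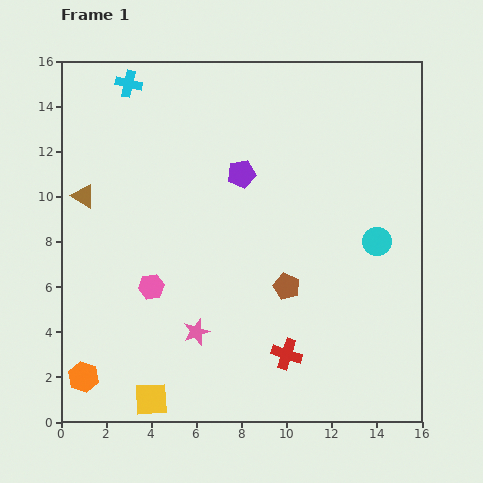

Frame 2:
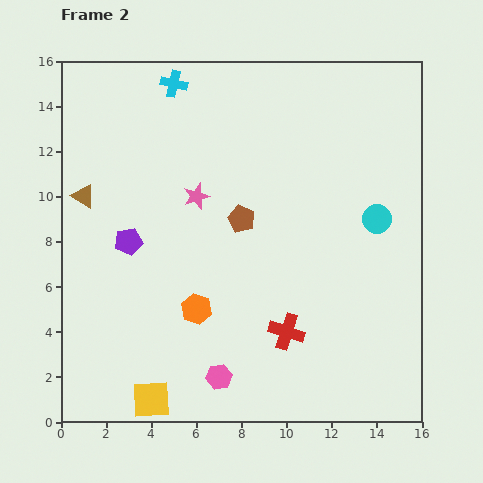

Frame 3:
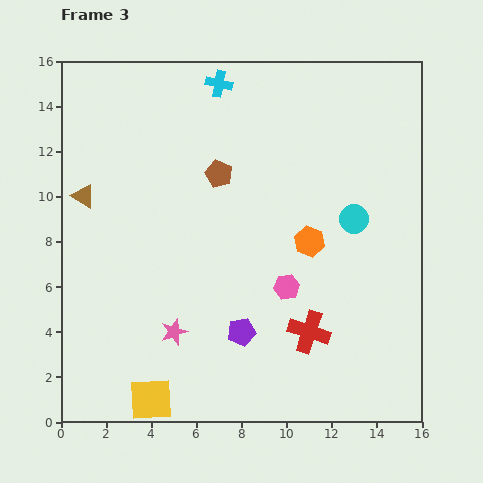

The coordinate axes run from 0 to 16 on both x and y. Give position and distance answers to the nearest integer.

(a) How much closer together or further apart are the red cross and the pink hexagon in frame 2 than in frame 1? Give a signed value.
-3

Distance in frame 1: 7. Distance in frame 2: 4.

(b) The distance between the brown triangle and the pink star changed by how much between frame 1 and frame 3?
-1

Distance in frame 1: 8. Distance in frame 3: 7.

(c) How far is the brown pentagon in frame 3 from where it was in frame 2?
2

The brown pentagon moved from (8, 9) to (7, 11), a distance of √(1² + 2²) ≈ 2.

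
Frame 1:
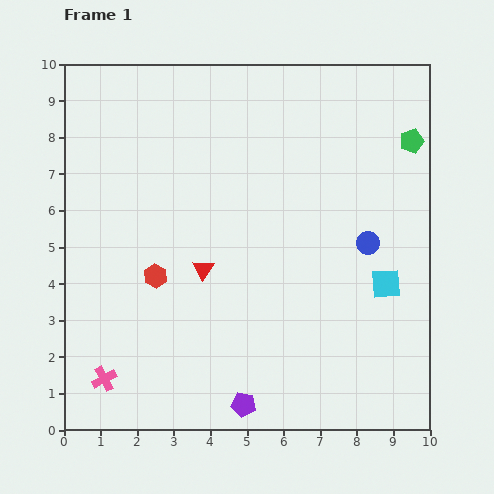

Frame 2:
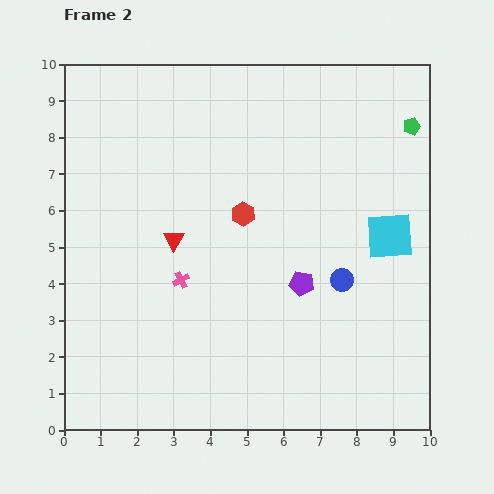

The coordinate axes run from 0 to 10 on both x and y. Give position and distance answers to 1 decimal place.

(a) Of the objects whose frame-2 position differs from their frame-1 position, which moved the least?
the green pentagon

(moved 0.4)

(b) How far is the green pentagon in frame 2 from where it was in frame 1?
0.4

The green pentagon moved from (9.5, 7.9) to (9.5, 8.3), a distance of √(0.0² + 0.4²) ≈ 0.4.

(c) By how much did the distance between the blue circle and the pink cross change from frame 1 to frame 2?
-3.7

Distance in frame 1: 8.1. Distance in frame 2: 4.4.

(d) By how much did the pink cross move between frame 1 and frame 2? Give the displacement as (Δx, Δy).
(2.1, 2.7)

The pink cross was at (1.1, 1.4) in frame 1 and (3.2, 4.1) in frame 2.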